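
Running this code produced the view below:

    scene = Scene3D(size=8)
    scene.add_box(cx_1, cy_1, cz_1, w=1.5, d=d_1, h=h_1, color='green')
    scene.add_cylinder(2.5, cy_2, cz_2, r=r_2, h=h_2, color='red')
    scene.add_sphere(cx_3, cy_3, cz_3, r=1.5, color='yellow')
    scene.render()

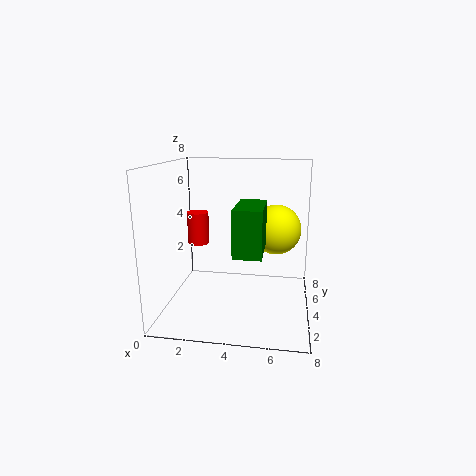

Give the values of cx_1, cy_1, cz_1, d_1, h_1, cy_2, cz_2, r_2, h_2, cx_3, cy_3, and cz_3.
cx_1 = 4, cy_1 = 2, cz_1 = 3.5, d_1 = 3, h_1 = 2.5, cy_2 = 1.5, cz_2 = 4.5, r_2 = 0.5, h_2 = 1.5, cx_3 = 6, cy_3 = 6, cz_3 = 4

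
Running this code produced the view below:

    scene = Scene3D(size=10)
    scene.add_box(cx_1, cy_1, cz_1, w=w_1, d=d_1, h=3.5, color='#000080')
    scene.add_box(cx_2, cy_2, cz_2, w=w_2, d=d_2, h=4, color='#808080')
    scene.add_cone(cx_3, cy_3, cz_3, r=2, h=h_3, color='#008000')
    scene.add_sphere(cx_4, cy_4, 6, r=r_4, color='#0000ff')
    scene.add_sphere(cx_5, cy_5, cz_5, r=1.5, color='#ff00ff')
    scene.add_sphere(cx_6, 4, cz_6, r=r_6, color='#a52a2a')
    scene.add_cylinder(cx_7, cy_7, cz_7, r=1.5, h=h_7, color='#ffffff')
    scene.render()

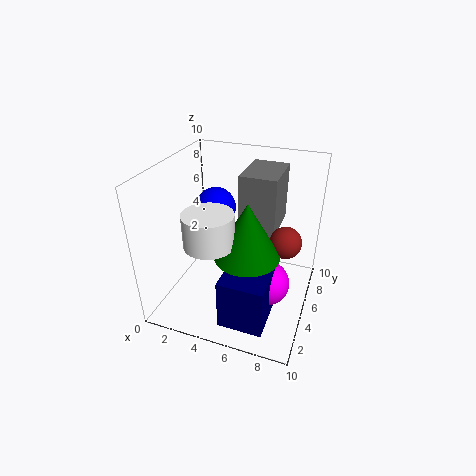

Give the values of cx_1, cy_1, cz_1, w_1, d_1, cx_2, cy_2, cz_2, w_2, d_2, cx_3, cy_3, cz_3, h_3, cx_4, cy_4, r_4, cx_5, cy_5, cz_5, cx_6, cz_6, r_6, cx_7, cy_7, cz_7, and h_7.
cx_1 = 5
cy_1 = 1
cz_1 = 0.5
w_1 = 3
d_1 = 3.5
cx_2 = 5
cy_2 = 5
cz_2 = 5.5
w_2 = 2.5
d_2 = 3.5
cx_3 = 6.5
cy_3 = 2.5
cz_3 = 5.5
h_3 = 3.5
cx_4 = 2.5
cy_4 = 7
r_4 = 1.5
cx_5 = 7.5
cy_5 = 4
cz_5 = 2.5
cx_6 = 8.5
cz_6 = 6
r_6 = 1
cx_7 = 4.5
cy_7 = 1.5
cz_7 = 6.5
h_7 = 2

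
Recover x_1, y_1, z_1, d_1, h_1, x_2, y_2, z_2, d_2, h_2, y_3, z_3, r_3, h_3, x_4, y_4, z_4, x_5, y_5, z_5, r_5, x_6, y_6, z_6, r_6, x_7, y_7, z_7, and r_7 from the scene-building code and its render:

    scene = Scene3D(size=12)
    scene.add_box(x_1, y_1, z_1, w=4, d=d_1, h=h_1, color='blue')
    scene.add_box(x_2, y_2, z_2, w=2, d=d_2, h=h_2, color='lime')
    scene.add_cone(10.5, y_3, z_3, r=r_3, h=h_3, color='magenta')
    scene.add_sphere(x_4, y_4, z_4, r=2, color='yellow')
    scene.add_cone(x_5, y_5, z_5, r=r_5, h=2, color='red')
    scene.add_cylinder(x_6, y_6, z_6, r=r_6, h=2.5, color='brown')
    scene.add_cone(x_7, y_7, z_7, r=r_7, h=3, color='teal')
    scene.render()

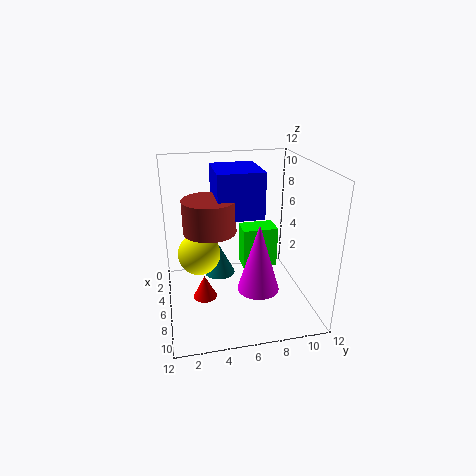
x_1 = 4.5
y_1 = 4
z_1 = 8.5
d_1 = 3.5
h_1 = 3.5
x_2 = 4
y_2 = 6.5
z_2 = 3
d_2 = 3
h_2 = 3.5
y_3 = 6.5
z_3 = 4
r_3 = 1.5
h_3 = 5
x_4 = 2.5
y_4 = 3
z_4 = 3
x_5 = 6.5
y_5 = 3
z_5 = 1
r_5 = 1
x_6 = 7.5
y_6 = 3.5
z_6 = 7.5
r_6 = 2
x_7 = 2
y_7 = 5
z_7 = 0.5
r_7 = 1.5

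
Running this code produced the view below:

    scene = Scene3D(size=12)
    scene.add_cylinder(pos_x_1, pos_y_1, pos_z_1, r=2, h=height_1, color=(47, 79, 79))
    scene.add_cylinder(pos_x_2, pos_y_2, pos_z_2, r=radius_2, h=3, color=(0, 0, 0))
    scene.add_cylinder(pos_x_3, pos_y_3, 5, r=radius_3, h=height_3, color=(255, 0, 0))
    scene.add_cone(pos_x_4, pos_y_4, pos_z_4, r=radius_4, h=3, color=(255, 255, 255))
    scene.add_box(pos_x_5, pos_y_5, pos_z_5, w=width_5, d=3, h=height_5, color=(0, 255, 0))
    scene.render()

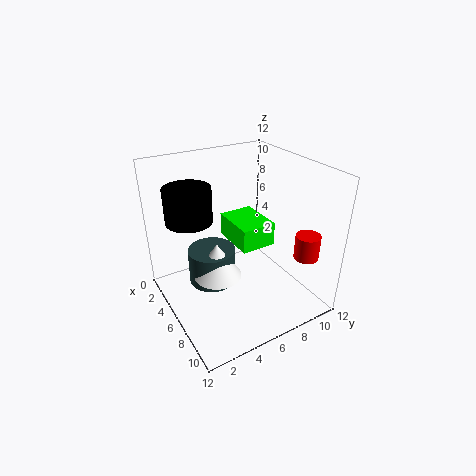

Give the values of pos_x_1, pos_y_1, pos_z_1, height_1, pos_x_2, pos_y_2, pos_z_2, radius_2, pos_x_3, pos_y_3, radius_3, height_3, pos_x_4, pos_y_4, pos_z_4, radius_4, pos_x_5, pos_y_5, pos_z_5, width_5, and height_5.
pos_x_1 = 5, pos_y_1 = 4, pos_z_1 = 2, height_1 = 3, pos_x_2 = 3, pos_y_2 = 3, pos_z_2 = 7, radius_2 = 2, pos_x_3 = 10, pos_y_3 = 10, radius_3 = 1, height_3 = 2, pos_x_4 = 6, pos_y_4 = 4, pos_z_4 = 3, radius_4 = 2, pos_x_5 = 3, pos_y_5 = 6, pos_z_5 = 5, width_5 = 4, height_5 = 2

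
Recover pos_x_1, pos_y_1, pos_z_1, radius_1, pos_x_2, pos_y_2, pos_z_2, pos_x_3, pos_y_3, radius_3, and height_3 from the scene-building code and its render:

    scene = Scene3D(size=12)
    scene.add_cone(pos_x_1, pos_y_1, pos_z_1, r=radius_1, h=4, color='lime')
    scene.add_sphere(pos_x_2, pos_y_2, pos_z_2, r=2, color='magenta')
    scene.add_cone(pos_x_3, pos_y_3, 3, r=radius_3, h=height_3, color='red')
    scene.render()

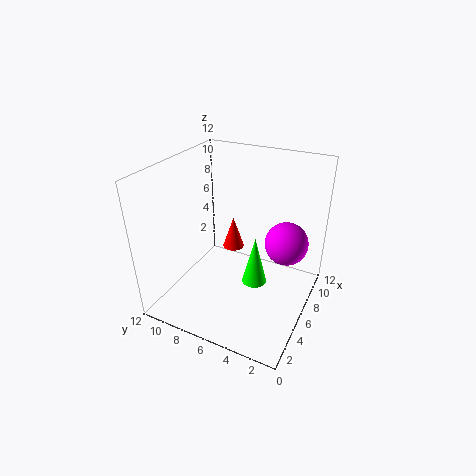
pos_x_1 = 5; pos_y_1 = 4; pos_z_1 = 3; radius_1 = 1; pos_x_2 = 10; pos_y_2 = 3; pos_z_2 = 4; pos_x_3 = 9; pos_y_3 = 8; radius_3 = 1; height_3 = 3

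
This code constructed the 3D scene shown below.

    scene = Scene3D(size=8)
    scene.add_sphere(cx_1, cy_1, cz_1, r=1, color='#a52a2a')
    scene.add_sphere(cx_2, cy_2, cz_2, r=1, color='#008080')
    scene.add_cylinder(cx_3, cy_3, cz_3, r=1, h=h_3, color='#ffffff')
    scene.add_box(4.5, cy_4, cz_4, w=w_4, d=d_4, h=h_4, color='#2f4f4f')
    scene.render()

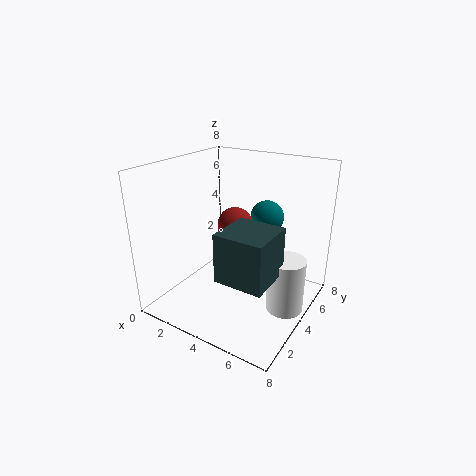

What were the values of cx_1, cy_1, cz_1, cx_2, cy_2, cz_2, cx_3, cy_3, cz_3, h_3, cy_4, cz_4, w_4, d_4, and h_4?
cx_1 = 3.5, cy_1 = 4.5, cz_1 = 4.5, cx_2 = 4.5, cy_2 = 6.5, cz_2 = 4.5, cx_3 = 7, cy_3 = 4, cz_3 = 0.5, h_3 = 3, cy_4 = 1, cz_4 = 3, w_4 = 2.5, d_4 = 2.5, h_4 = 2.5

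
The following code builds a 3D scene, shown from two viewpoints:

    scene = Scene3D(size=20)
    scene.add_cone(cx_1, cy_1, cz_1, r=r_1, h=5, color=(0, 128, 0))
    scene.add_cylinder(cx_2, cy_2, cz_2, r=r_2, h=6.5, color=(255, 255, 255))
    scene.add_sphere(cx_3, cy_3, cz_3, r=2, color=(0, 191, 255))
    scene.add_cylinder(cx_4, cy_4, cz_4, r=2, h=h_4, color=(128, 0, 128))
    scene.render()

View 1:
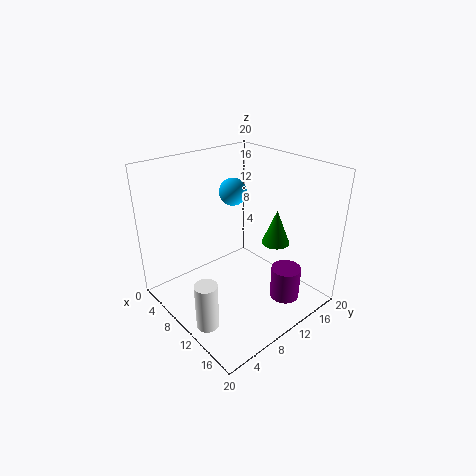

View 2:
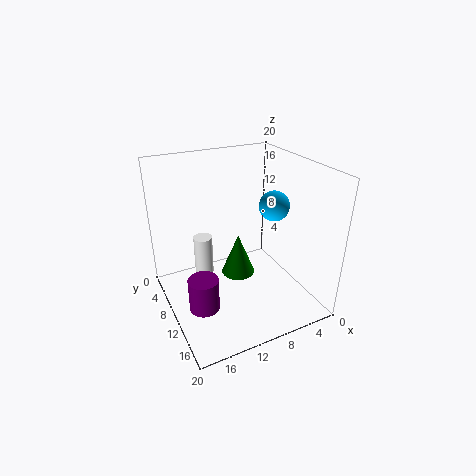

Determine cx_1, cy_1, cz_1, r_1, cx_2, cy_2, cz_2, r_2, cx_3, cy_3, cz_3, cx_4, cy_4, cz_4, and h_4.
cx_1 = 12.5
cy_1 = 15
cz_1 = 8.5
r_1 = 2
cx_2 = 12.5
cy_2 = 2.5
cz_2 = 0.5
r_2 = 1.5
cx_3 = 6
cy_3 = 12.5
cz_3 = 15
cx_4 = 16.5
cy_4 = 13
cz_4 = 2.5
h_4 = 4.5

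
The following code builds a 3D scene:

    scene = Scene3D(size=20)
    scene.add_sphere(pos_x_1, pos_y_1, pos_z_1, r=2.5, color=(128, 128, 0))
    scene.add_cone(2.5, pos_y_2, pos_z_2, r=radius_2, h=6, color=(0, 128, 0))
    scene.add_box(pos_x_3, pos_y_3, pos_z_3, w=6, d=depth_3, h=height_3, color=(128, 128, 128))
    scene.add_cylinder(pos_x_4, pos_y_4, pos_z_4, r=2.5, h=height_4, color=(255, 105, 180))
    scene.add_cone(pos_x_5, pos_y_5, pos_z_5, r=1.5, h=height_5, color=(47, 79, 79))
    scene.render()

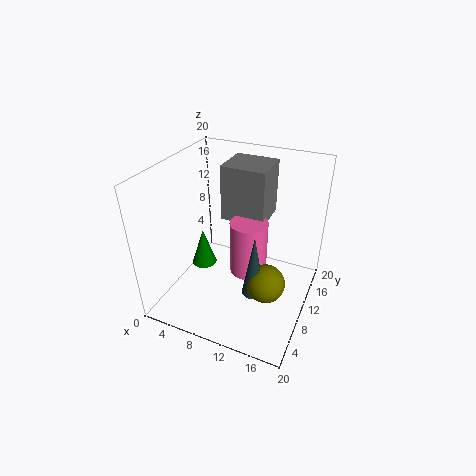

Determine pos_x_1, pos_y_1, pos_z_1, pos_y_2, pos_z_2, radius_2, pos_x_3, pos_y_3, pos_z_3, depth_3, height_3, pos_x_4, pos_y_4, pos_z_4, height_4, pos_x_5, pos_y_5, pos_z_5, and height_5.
pos_x_1 = 15.5; pos_y_1 = 6.5; pos_z_1 = 6.5; pos_y_2 = 13; pos_z_2 = 1.5; radius_2 = 2; pos_x_3 = 7.5; pos_y_3 = 10; pos_z_3 = 12.5; depth_3 = 5.5; height_3 = 7.5; pos_x_4 = 12; pos_y_4 = 9; pos_z_4 = 6; height_4 = 7.5; pos_x_5 = 14; pos_y_5 = 6; pos_z_5 = 5; height_5 = 8.5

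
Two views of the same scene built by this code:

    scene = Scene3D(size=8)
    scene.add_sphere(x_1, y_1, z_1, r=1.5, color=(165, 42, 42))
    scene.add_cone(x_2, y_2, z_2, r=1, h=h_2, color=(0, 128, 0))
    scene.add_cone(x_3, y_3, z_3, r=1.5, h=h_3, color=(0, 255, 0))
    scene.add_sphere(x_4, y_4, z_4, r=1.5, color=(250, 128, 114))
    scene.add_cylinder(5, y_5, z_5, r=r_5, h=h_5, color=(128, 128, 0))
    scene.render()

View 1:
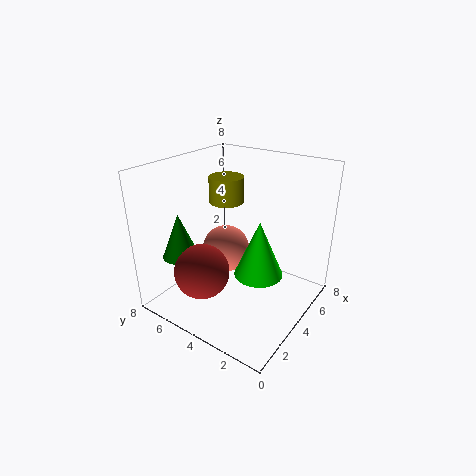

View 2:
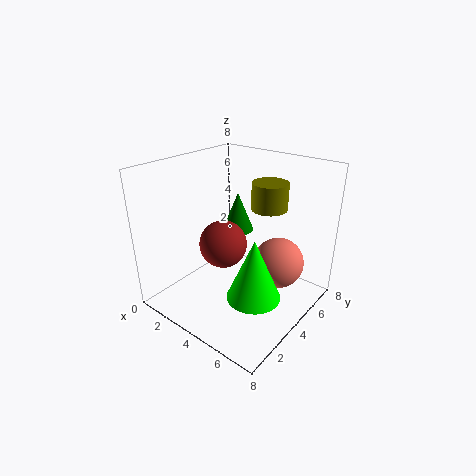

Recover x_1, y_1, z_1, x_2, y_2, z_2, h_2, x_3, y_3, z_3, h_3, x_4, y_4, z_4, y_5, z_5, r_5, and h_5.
x_1 = 2
y_1 = 5
z_1 = 2.5
x_2 = 2
y_2 = 6.5
z_2 = 3
h_2 = 2.5
x_3 = 5.5
y_3 = 3.5
z_3 = 1
h_3 = 3.5
x_4 = 5.5
y_4 = 6
z_4 = 2
y_5 = 5.5
z_5 = 5.5
r_5 = 1
h_5 = 1.5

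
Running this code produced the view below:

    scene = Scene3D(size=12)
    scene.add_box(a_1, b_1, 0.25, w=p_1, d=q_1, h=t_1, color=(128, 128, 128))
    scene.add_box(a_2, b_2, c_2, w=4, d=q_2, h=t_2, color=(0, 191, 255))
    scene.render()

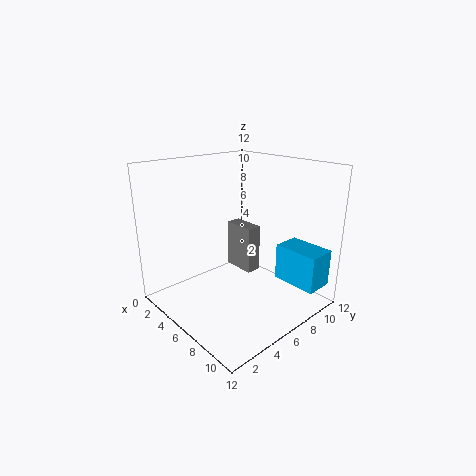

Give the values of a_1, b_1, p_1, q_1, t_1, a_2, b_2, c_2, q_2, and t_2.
a_1 = 0.25
b_1 = 9.75
p_1 = 3.25
q_1 = 1.5
t_1 = 4.75
a_2 = 7.25
b_2 = 9.5
c_2 = 1.5
q_2 = 2.5
t_2 = 3.25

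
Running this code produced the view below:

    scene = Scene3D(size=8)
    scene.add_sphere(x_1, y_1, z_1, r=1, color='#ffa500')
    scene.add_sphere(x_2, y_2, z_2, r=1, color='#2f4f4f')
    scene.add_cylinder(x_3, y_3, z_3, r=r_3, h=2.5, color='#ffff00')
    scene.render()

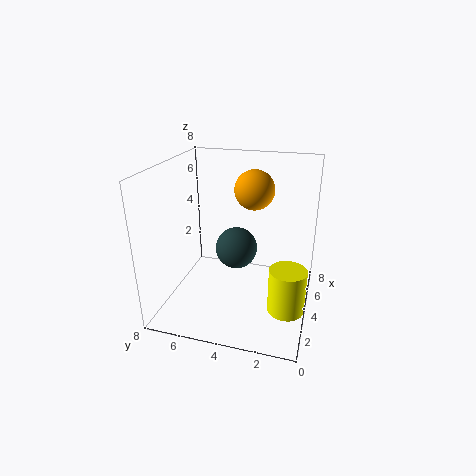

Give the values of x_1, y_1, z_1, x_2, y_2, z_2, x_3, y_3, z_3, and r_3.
x_1 = 3.5; y_1 = 3; z_1 = 7; x_2 = 2; y_2 = 3.5; z_2 = 4.5; x_3 = 3; y_3 = 1; z_3 = 0.5; r_3 = 1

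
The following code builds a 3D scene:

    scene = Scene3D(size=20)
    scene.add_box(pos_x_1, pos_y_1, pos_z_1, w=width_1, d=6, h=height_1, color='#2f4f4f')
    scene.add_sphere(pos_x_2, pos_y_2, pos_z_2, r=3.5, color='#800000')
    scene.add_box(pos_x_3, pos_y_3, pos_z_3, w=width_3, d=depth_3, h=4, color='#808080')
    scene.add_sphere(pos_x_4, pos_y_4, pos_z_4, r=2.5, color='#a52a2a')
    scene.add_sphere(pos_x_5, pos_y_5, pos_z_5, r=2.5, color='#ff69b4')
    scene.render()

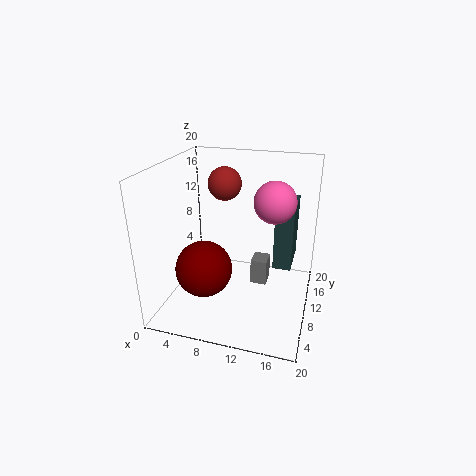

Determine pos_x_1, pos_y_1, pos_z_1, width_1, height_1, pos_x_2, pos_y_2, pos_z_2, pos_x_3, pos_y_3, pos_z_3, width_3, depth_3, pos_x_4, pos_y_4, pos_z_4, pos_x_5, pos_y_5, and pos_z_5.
pos_x_1 = 15, pos_y_1 = 10, pos_z_1 = 6, width_1 = 2.5, height_1 = 9, pos_x_2 = 7.5, pos_y_2 = 3.5, pos_z_2 = 8.5, pos_x_3 = 11, pos_y_3 = 13.5, pos_z_3 = 0.5, width_3 = 2.5, depth_3 = 3, pos_x_4 = 6.5, pos_y_4 = 15, pos_z_4 = 16, pos_x_5 = 15.5, pos_y_5 = 6.5, pos_z_5 = 17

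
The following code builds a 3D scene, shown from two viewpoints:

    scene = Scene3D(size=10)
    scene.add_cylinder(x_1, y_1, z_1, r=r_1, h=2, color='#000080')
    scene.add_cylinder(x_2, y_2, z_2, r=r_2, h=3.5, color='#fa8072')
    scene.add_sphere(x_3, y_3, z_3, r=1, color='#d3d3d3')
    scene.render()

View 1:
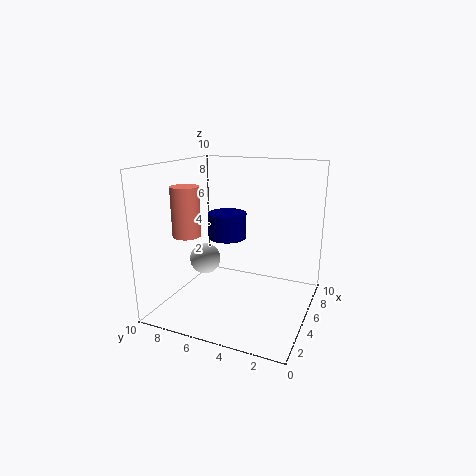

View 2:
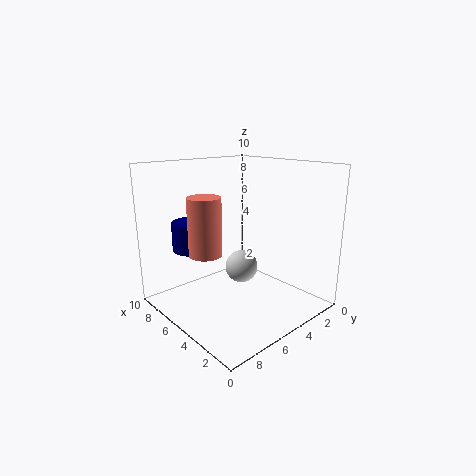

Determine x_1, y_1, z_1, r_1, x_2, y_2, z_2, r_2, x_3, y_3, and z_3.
x_1 = 7.5
y_1 = 7
z_1 = 4
r_1 = 1.5
x_2 = 4
y_2 = 8.5
z_2 = 5
r_2 = 1
x_3 = 3
y_3 = 6.5
z_3 = 4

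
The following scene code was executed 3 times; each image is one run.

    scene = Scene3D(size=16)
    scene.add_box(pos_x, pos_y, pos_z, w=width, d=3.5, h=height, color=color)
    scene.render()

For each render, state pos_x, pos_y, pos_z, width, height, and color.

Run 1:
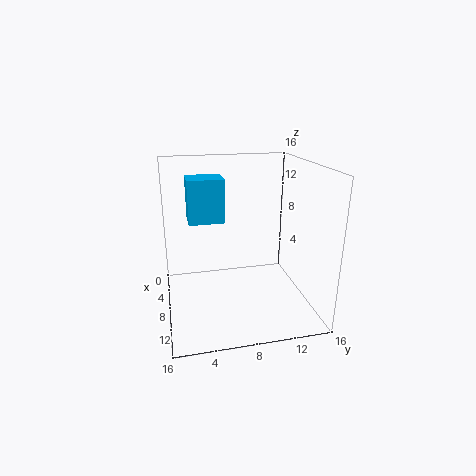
pos_x = 8.25; pos_y = 2.5; pos_z = 11; width = 3; height = 4.25; color = 'deepskyblue'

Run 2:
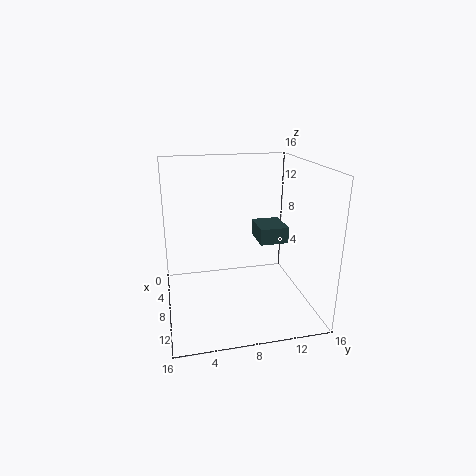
pos_x = 2; pos_y = 11.25; pos_z = 6; width = 4.25; height = 2; color = 'darkslategray'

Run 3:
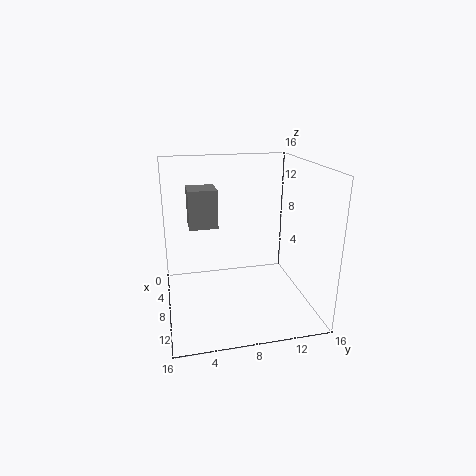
pos_x = 0.5; pos_y = 3; pos_z = 7.75; width = 3.5; height = 4.75; color = 'gray'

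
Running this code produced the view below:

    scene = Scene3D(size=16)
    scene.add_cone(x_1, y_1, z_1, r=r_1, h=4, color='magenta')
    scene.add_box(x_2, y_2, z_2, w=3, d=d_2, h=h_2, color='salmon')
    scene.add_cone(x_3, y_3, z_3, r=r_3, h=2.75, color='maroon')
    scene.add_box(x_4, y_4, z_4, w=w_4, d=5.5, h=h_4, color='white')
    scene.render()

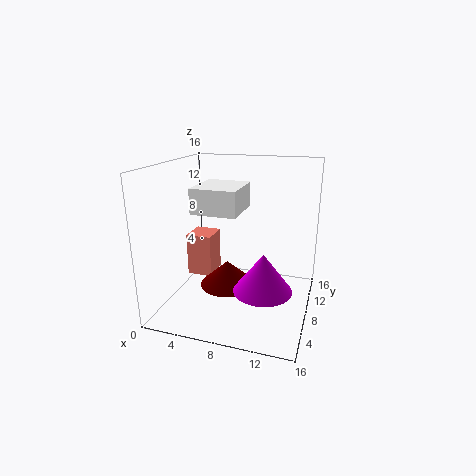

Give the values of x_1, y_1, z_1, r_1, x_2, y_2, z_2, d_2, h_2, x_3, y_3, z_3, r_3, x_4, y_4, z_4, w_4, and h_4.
x_1 = 11.75; y_1 = 4.5; z_1 = 4; r_1 = 3; x_2 = 1.5; y_2 = 8.25; z_2 = 2.5; d_2 = 3.25; h_2 = 5; x_3 = 7.25; y_3 = 6.5; z_3 = 3; r_3 = 3; x_4 = 3.5; y_4 = 5.5; z_4 = 11; w_4 = 5; h_4 = 2.75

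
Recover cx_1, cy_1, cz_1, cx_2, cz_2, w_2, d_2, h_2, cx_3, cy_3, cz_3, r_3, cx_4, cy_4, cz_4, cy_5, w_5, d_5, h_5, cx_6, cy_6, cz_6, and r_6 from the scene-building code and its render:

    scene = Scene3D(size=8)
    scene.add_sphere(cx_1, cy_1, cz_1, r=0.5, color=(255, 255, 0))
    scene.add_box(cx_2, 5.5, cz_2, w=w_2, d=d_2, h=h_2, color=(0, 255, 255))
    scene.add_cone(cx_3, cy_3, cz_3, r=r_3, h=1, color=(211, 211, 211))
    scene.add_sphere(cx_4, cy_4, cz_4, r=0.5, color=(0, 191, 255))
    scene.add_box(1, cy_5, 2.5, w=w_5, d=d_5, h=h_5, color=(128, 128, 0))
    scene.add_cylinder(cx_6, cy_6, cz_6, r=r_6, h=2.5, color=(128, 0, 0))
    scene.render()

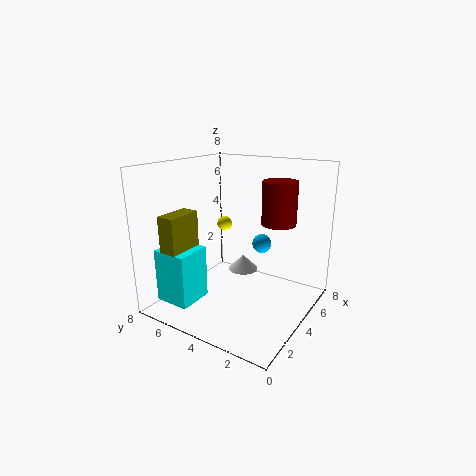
cx_1 = 7, cy_1 = 7, cz_1 = 3.5, cx_2 = 1, cz_2 = 0.5, w_2 = 2, d_2 = 2, h_2 = 3, cx_3 = 7, cy_3 = 5.5, cz_3 = 0.5, r_3 = 1, cx_4 = 4, cy_4 = 2.5, cz_4 = 4, cy_5 = 6, w_5 = 2, d_5 = 1, h_5 = 3, cx_6 = 6, cy_6 = 2.5, cz_6 = 4.5, r_6 = 1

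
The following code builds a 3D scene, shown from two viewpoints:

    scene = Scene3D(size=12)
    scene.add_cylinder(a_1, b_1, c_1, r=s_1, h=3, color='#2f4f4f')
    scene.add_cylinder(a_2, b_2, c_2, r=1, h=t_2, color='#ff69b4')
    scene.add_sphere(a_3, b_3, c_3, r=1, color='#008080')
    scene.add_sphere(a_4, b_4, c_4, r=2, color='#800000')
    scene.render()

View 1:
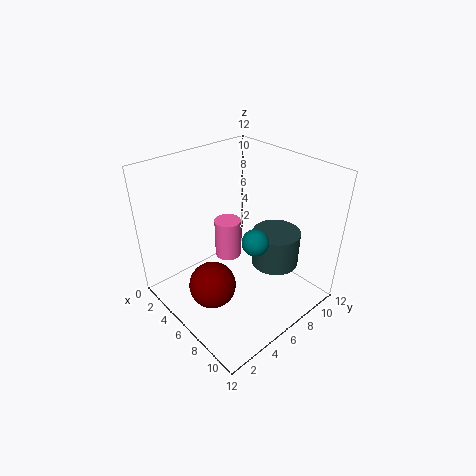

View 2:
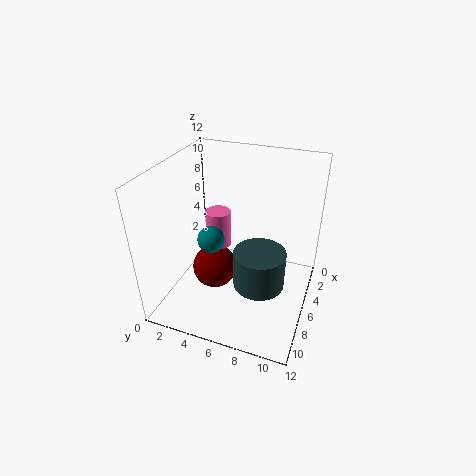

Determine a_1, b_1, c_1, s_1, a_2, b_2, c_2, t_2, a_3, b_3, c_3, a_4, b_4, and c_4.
a_1 = 8; b_1 = 8.5; c_1 = 3.5; s_1 = 2; a_2 = 6.5; b_2 = 4.5; c_2 = 5.5; t_2 = 3; a_3 = 9; b_3 = 5; c_3 = 7.5; a_4 = 5.5; b_4 = 3.5; c_4 = 2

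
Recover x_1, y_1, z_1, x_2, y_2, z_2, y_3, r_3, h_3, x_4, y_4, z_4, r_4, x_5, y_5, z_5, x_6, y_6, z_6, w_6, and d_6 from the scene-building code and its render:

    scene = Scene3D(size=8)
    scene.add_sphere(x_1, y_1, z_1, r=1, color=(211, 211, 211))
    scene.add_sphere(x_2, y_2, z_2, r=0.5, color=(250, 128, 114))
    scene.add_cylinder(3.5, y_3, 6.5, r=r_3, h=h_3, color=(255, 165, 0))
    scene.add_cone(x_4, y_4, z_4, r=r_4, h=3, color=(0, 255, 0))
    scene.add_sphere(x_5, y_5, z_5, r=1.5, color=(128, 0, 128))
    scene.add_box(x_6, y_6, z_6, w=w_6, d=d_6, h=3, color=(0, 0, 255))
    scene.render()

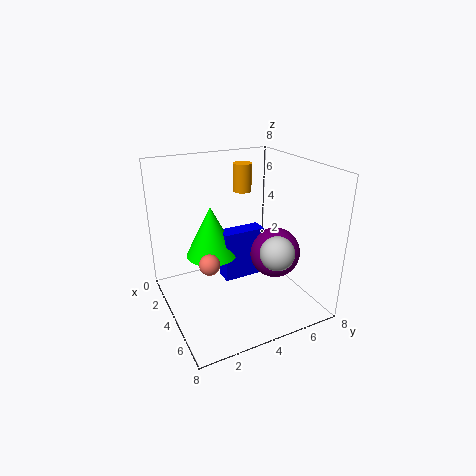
x_1 = 5, y_1 = 6, z_1 = 3, x_2 = 6, y_2 = 1.5, z_2 = 4, y_3 = 4.5, r_3 = 0.5, h_3 = 1.5, x_4 = 2.5, y_4 = 3, z_4 = 2.5, r_4 = 1.5, x_5 = 4, y_5 = 6.5, z_5 = 2.5, x_6 = 2.5, y_6 = 3.5, z_6 = 1, w_6 = 1, d_6 = 2.5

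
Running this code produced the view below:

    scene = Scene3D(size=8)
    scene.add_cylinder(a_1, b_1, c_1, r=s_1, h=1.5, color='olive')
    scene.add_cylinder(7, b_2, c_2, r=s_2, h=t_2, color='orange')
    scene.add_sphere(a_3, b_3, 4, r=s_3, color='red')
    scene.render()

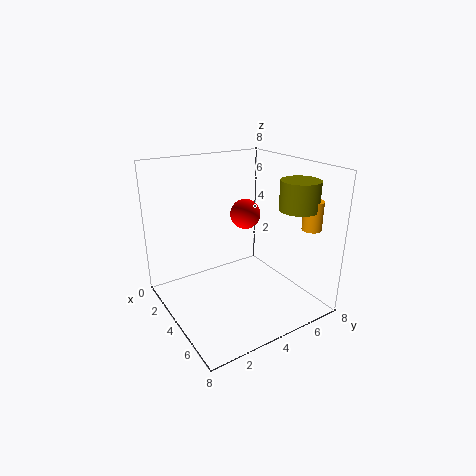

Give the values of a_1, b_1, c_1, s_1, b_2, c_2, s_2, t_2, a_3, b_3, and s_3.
a_1 = 6.5; b_1 = 6; c_1 = 6; s_1 = 1; b_2 = 6.5; c_2 = 5; s_2 = 0.5; t_2 = 1.5; a_3 = 1; b_3 = 6.5; s_3 = 1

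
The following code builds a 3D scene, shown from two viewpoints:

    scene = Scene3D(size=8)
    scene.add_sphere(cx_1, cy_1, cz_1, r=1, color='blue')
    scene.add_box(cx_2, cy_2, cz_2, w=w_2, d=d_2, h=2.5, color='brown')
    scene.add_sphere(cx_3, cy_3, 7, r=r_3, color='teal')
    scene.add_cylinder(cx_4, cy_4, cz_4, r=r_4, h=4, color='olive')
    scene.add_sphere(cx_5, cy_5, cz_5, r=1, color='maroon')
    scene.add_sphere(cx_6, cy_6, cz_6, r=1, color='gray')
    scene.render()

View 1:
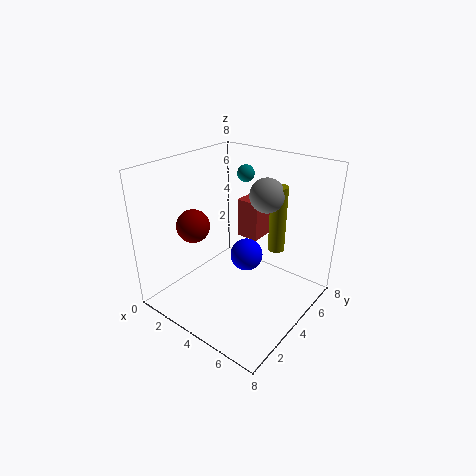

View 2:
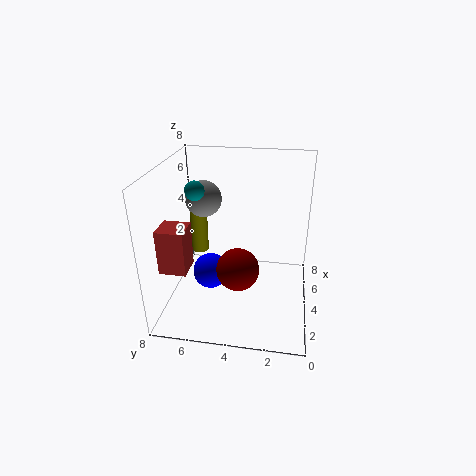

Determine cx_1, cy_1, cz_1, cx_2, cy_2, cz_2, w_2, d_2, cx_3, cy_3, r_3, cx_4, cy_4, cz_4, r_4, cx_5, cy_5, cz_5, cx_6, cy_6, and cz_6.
cx_1 = 3.5
cy_1 = 5.5
cz_1 = 2
cx_2 = 2
cy_2 = 6.5
cz_2 = 2.5
w_2 = 1.5
d_2 = 1.5
cx_3 = 3
cy_3 = 6
r_3 = 0.5
cx_4 = 5
cy_4 = 6.5
cz_4 = 2.5
r_4 = 0.5
cx_5 = 1
cy_5 = 3.5
cz_5 = 4
cx_6 = 4.5
cy_6 = 6
cz_6 = 6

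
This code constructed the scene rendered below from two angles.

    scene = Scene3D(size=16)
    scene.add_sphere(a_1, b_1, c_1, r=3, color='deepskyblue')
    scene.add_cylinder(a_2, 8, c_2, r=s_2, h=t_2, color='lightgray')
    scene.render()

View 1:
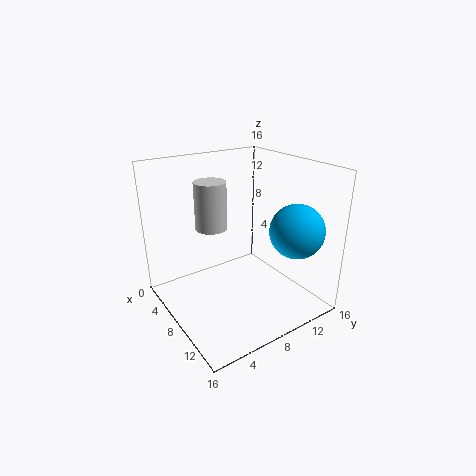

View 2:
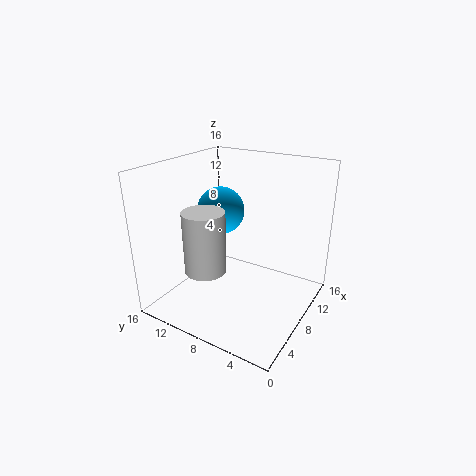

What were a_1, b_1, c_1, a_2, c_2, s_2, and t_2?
a_1 = 12
b_1 = 13
c_1 = 9
a_2 = 2
c_2 = 7
s_2 = 2
t_2 = 6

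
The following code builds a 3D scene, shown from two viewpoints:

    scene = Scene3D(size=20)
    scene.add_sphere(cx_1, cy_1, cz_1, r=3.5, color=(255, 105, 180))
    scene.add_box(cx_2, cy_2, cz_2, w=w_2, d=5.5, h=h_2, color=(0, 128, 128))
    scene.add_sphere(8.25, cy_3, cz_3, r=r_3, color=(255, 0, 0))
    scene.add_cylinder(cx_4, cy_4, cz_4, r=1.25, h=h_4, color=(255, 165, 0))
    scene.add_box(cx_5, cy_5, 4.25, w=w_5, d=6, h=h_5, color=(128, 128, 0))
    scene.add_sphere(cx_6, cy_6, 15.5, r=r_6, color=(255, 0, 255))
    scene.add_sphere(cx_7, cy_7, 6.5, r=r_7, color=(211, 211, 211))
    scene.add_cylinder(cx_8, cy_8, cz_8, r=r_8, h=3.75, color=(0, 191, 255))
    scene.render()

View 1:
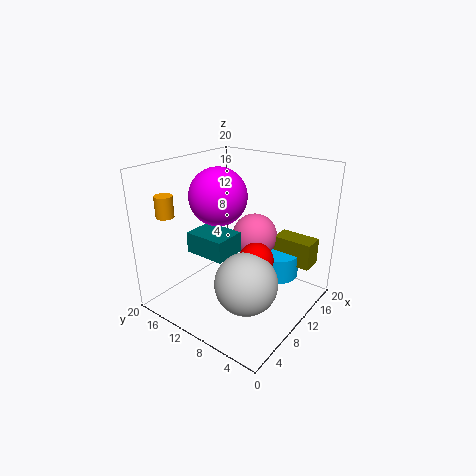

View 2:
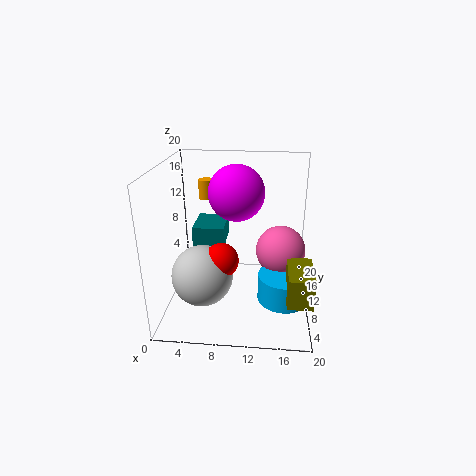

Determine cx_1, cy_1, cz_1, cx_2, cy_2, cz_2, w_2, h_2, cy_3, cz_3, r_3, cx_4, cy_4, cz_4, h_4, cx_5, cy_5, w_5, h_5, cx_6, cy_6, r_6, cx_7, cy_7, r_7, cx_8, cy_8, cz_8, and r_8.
cx_1 = 16
cy_1 = 11.25
cz_1 = 7.75
cx_2 = 4
cy_2 = 8.25
cz_2 = 9.25
w_2 = 4.25
h_2 = 2.75
cy_3 = 5.75
cz_3 = 8.75
r_3 = 2.25
cx_4 = 4.25
cy_4 = 18
cz_4 = 13
h_4 = 3
cx_5 = 16.75
cy_5 = 2.25
w_5 = 3.25
h_5 = 4
cx_6 = 9.5
cy_6 = 13
r_6 = 4
cx_7 = 5.75
cy_7 = 5.5
r_7 = 4
cx_8 = 16.5
cy_8 = 7.5
cz_8 = 2.25
r_8 = 3.5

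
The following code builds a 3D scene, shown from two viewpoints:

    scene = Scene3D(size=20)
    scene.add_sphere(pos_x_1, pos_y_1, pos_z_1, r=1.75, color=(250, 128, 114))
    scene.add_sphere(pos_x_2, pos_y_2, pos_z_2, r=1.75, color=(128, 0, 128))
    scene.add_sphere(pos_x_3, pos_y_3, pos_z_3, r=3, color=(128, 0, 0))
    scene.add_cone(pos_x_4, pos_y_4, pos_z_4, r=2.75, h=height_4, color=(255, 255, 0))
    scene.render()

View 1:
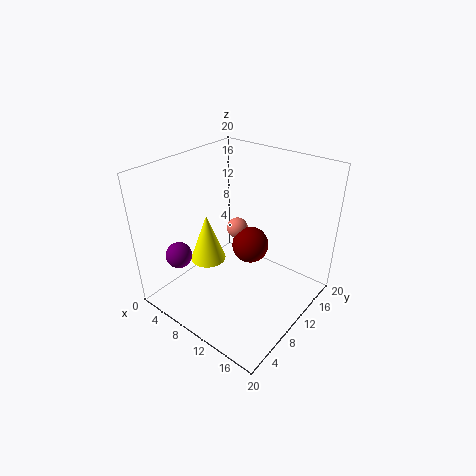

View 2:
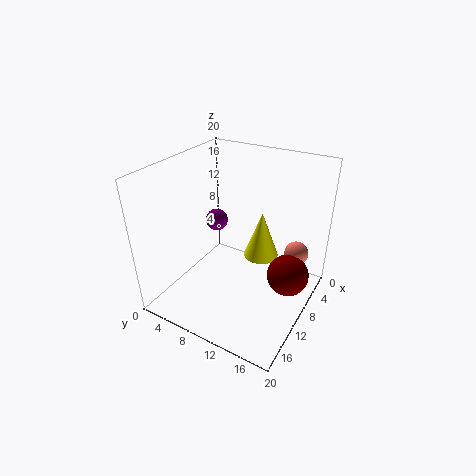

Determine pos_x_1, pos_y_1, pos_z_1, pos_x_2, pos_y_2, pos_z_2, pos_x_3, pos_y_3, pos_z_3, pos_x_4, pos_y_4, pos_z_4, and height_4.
pos_x_1 = 4.5, pos_y_1 = 16.75, pos_z_1 = 6.5, pos_x_2 = 5.25, pos_y_2 = 3.25, pos_z_2 = 8.75, pos_x_3 = 7.25, pos_y_3 = 16.75, pos_z_3 = 4.25, pos_x_4 = 3.5, pos_y_4 = 10.5, pos_z_4 = 3.5, height_4 = 7.5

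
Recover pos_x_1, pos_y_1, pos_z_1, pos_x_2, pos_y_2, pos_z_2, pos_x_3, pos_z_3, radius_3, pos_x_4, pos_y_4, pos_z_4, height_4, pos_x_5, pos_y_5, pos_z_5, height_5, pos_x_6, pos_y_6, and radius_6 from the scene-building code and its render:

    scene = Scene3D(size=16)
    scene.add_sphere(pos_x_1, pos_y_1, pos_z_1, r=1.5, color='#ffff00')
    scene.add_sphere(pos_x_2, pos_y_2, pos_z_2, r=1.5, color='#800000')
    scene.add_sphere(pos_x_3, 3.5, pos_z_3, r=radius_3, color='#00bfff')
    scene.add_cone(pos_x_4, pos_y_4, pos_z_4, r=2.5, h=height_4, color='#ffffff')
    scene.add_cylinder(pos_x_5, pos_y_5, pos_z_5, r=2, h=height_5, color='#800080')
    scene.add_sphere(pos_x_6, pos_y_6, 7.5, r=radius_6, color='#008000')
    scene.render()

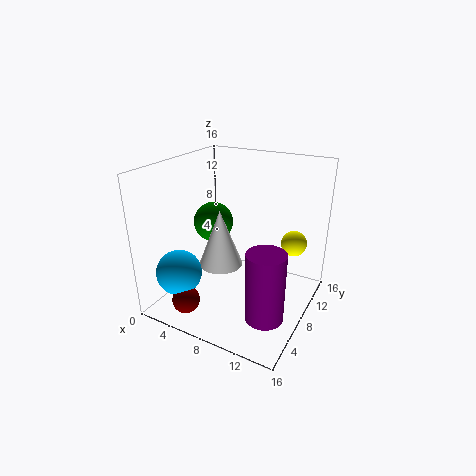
pos_x_1 = 13, pos_y_1 = 12.5, pos_z_1 = 6.5, pos_x_2 = 4.5, pos_y_2 = 2.5, pos_z_2 = 2, pos_x_3 = 3, pos_z_3 = 4.5, radius_3 = 2.5, pos_x_4 = 6, pos_y_4 = 7.5, pos_z_4 = 4.5, height_4 = 6.5, pos_x_5 = 13, pos_y_5 = 4.5, pos_z_5 = 1.5, height_5 = 7.5, pos_x_6 = 2.5, pos_y_6 = 11.5, radius_6 = 2.5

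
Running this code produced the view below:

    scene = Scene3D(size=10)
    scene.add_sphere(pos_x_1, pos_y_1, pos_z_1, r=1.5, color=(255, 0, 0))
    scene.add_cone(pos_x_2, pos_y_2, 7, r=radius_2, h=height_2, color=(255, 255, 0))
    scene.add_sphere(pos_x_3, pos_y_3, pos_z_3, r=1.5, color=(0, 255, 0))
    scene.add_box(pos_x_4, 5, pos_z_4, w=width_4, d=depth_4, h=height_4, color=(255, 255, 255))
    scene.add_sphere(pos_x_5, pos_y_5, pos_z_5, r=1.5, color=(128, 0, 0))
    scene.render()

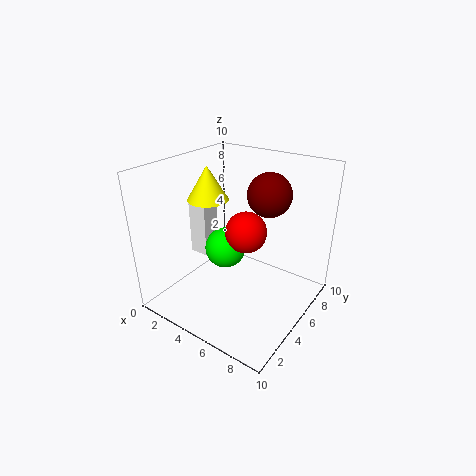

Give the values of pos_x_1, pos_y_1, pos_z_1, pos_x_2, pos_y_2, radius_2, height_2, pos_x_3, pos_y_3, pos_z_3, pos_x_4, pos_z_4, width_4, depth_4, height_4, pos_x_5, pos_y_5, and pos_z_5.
pos_x_1 = 5
pos_y_1 = 6
pos_z_1 = 5
pos_x_2 = 2
pos_y_2 = 5.5
radius_2 = 1.5
height_2 = 2.5
pos_x_3 = 3.5
pos_y_3 = 5.5
pos_z_3 = 3.5
pos_x_4 = 0.5
pos_z_4 = 2.5
width_4 = 1.5
depth_4 = 1.5
height_4 = 4
pos_x_5 = 6.5
pos_y_5 = 6.5
pos_z_5 = 8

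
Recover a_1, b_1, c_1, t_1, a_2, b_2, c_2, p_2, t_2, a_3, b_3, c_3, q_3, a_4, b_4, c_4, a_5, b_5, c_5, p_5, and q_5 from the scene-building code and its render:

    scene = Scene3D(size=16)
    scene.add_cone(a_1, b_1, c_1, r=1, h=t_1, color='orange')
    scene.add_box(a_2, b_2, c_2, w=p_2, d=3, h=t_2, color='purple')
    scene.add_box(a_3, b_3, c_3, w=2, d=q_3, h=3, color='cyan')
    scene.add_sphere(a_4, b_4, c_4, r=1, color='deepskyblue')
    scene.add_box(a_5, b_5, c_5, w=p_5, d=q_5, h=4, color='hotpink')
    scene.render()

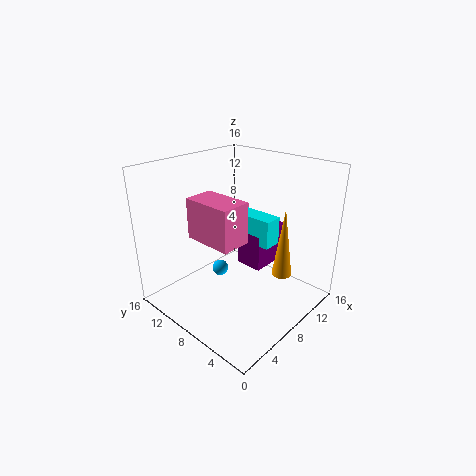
a_1 = 8, b_1 = 2, c_1 = 6, t_1 = 7, a_2 = 8, b_2 = 5, c_2 = 5, p_2 = 5, t_2 = 4, a_3 = 8, b_3 = 4, c_3 = 8, q_3 = 5, a_4 = 9, b_4 = 12, c_4 = 2, a_5 = 2, b_5 = 4, c_5 = 10, p_5 = 3, q_5 = 5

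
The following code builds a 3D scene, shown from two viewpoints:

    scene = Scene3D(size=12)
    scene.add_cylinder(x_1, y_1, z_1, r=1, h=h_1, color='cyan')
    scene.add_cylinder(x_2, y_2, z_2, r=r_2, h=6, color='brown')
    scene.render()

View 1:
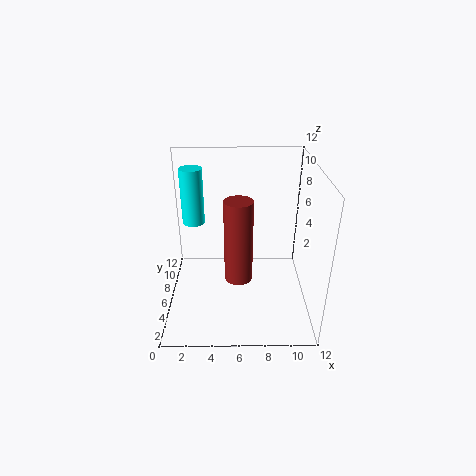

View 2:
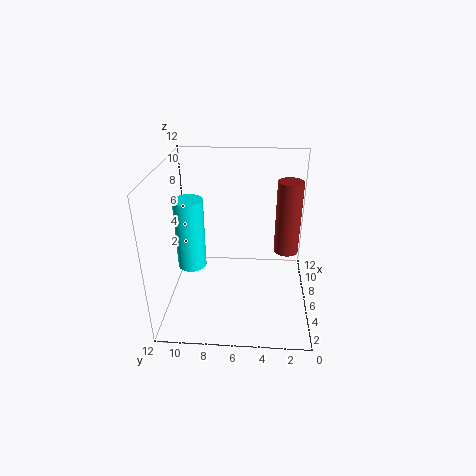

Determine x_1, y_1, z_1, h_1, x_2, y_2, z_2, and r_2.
x_1 = 2
y_1 = 9
z_1 = 6
h_1 = 5
x_2 = 6
y_2 = 2
z_2 = 5
r_2 = 1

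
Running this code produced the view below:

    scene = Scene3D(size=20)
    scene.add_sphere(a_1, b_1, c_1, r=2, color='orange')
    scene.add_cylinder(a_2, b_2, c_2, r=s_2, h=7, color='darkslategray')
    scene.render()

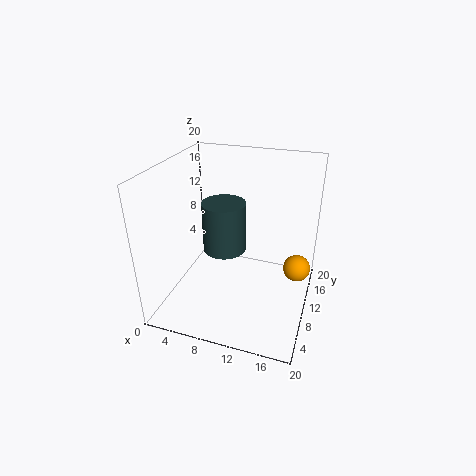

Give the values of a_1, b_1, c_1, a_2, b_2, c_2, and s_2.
a_1 = 18
b_1 = 14
c_1 = 4
a_2 = 8
b_2 = 10
c_2 = 8
s_2 = 3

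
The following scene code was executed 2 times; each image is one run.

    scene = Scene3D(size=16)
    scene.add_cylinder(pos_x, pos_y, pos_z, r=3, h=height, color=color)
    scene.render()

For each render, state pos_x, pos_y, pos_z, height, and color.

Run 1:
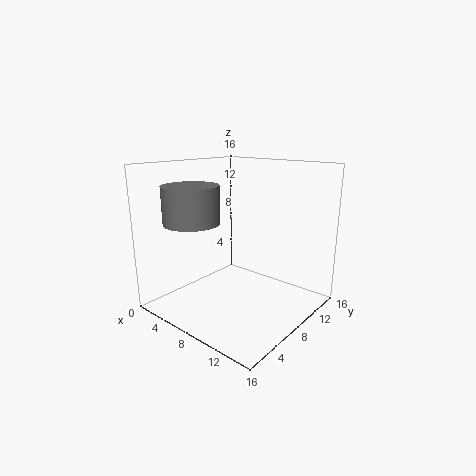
pos_x = 5
pos_y = 4
pos_z = 10
height = 4
color = 'gray'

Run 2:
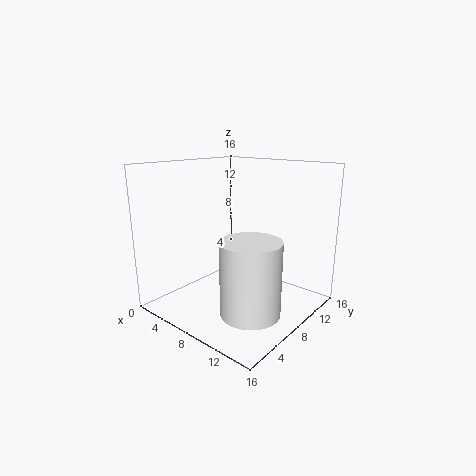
pos_x = 12.5
pos_y = 4.5
pos_z = 2
height = 7.5
color = 'white'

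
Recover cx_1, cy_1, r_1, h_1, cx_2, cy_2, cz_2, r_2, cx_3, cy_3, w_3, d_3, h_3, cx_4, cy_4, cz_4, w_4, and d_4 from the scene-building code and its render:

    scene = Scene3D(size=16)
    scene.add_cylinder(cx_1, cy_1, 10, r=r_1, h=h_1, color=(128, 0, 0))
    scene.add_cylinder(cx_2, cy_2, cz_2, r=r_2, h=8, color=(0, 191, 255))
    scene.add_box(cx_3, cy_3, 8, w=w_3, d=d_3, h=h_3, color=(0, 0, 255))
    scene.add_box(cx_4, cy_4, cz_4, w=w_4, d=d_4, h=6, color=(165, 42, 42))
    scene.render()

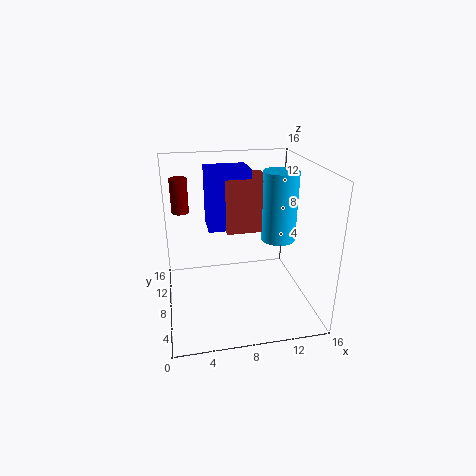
cx_1 = 2
cy_1 = 12
r_1 = 1
h_1 = 4
cx_2 = 13
cy_2 = 9
cz_2 = 7
r_2 = 2
cx_3 = 5
cy_3 = 10
w_3 = 5
d_3 = 4
h_3 = 7
cx_4 = 7
cy_4 = 9
cz_4 = 8
w_4 = 5
d_4 = 5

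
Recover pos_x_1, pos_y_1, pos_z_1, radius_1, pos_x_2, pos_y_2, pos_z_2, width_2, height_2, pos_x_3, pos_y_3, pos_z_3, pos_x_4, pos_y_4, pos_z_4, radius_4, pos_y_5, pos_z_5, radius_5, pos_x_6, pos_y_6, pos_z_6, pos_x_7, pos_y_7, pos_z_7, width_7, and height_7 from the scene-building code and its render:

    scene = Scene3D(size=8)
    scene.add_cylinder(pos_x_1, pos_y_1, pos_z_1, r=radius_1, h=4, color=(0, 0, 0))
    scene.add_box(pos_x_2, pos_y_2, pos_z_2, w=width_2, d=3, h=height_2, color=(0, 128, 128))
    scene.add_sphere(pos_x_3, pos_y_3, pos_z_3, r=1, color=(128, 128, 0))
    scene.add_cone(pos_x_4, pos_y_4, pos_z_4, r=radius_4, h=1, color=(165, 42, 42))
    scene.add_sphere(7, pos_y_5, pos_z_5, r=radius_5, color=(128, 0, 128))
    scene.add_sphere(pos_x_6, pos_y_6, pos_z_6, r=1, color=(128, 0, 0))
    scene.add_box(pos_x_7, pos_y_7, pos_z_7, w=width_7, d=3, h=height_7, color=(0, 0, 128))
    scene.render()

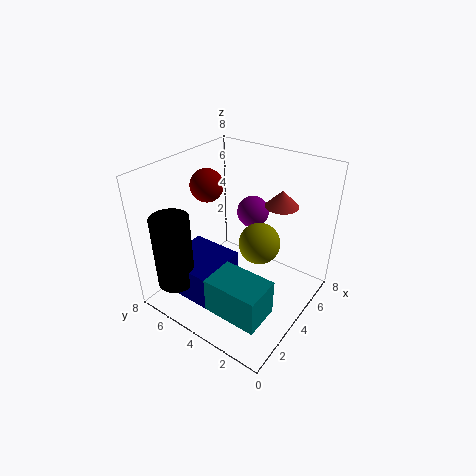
pos_x_1 = 1, pos_y_1 = 6, pos_z_1 = 2, radius_1 = 1, pos_x_2 = 1, pos_y_2 = 1, pos_z_2 = 1, width_2 = 2, height_2 = 2, pos_x_3 = 3, pos_y_3 = 2, pos_z_3 = 5, pos_x_4 = 7, pos_y_4 = 3, pos_z_4 = 5, radius_4 = 1, pos_y_5 = 5, pos_z_5 = 4, radius_5 = 1, pos_x_6 = 5, pos_y_6 = 7, pos_z_6 = 6, pos_x_7 = 1, pos_y_7 = 4, pos_z_7 = 1, width_7 = 3, height_7 = 2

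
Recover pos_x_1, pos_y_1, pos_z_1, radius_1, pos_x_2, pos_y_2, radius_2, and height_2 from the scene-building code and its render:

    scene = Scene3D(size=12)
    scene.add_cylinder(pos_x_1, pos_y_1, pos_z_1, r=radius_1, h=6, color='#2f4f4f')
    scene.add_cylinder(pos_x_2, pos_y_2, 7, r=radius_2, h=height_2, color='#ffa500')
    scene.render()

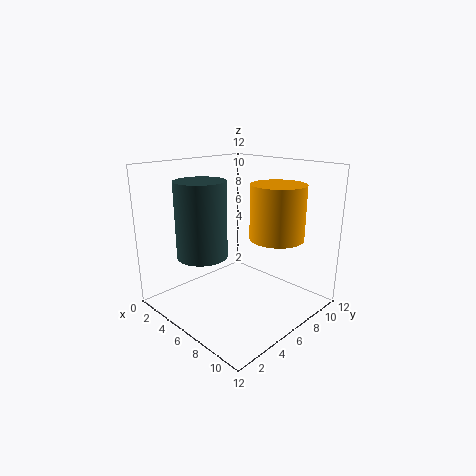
pos_x_1 = 5; pos_y_1 = 3; pos_z_1 = 5; radius_1 = 2; pos_x_2 = 10; pos_y_2 = 6; radius_2 = 2; height_2 = 4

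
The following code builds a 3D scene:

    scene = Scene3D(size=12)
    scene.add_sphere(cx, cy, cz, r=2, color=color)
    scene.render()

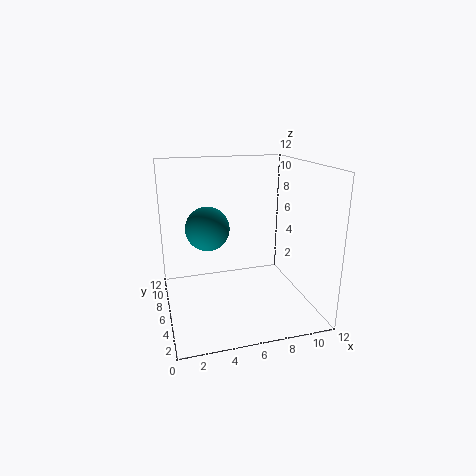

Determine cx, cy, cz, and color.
cx = 4; cy = 9; cz = 6; color = 'teal'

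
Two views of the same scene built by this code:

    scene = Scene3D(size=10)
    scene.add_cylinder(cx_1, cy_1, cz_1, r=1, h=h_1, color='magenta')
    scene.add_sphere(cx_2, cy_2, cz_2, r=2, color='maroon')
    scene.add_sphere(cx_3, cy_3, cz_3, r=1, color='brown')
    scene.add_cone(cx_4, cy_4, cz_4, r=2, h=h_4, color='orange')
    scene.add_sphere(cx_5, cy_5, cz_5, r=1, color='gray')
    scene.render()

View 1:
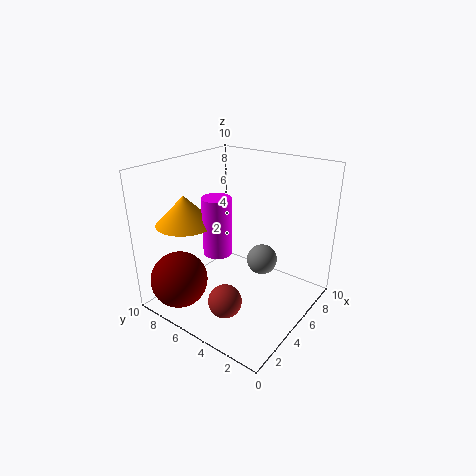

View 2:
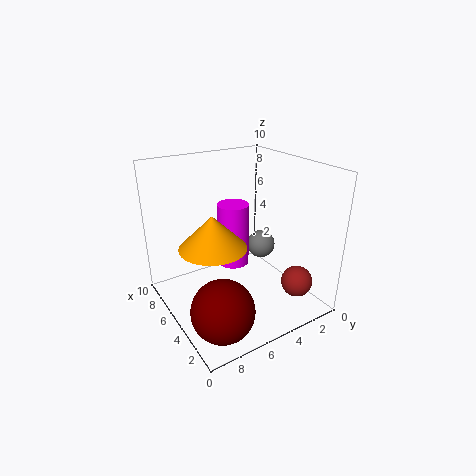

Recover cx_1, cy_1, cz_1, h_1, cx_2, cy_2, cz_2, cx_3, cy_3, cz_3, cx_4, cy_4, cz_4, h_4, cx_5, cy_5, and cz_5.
cx_1 = 4, cy_1 = 6, cz_1 = 4, h_1 = 4, cx_2 = 2, cy_2 = 8, cz_2 = 2, cx_3 = 1, cy_3 = 3, cz_3 = 3, cx_4 = 3, cy_4 = 8, cz_4 = 6, h_4 = 2, cx_5 = 5, cy_5 = 3, cz_5 = 4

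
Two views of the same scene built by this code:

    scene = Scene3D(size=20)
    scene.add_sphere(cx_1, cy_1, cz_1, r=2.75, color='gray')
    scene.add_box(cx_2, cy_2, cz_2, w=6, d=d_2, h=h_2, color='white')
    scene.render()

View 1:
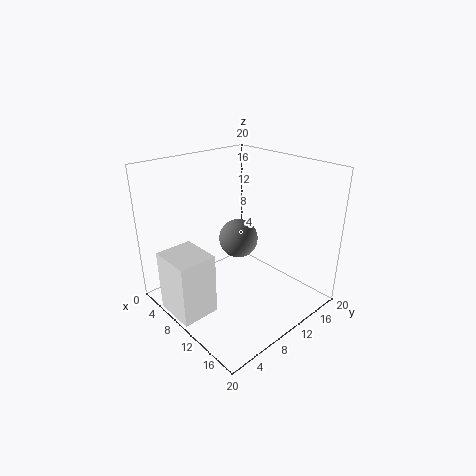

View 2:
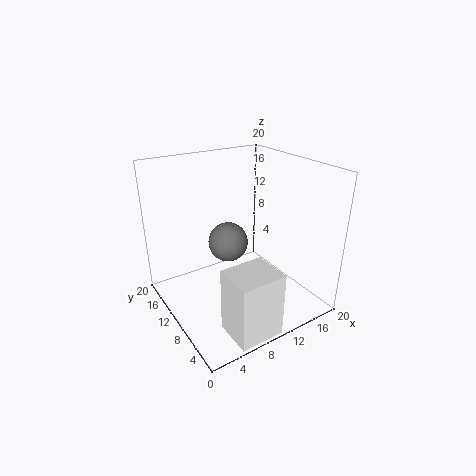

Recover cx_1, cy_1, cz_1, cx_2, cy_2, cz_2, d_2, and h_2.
cx_1 = 9; cy_1 = 11; cz_1 = 9.25; cx_2 = 4.5; cy_2 = 0.25; cz_2 = 0.25; d_2 = 5.25; h_2 = 8.75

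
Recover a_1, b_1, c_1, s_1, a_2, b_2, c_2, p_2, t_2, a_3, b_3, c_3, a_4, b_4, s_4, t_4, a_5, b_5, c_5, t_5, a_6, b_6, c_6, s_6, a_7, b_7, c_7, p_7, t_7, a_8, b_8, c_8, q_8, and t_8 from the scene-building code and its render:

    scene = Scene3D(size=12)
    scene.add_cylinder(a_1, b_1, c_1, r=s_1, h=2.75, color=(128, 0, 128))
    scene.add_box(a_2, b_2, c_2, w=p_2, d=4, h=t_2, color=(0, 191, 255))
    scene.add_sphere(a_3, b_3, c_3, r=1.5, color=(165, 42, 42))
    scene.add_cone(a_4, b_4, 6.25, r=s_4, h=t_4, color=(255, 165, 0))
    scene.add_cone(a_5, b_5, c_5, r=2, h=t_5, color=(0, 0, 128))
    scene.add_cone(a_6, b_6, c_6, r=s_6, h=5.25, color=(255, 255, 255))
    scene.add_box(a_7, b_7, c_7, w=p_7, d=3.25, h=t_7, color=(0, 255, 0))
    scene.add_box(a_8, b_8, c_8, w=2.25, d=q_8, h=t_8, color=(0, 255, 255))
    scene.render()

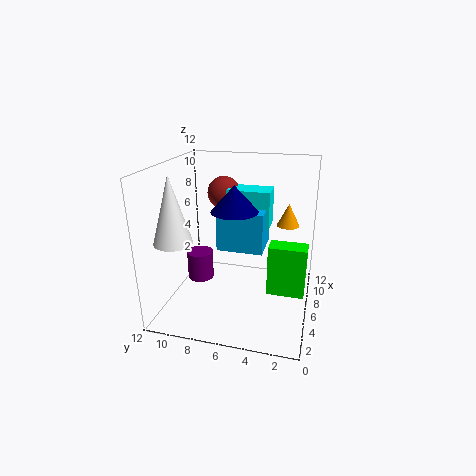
a_1 = 8.5
b_1 = 10.5
c_1 = 0.25
s_1 = 1.25
a_2 = 6.25
b_2 = 4
c_2 = 4.5
p_2 = 3.5
t_2 = 3.5
a_3 = 9.5
b_3 = 8.25
c_3 = 8.75
a_4 = 9.25
b_4 = 2.25
s_4 = 1
t_4 = 2
a_5 = 6.75
b_5 = 6.5
c_5 = 8
t_5 = 2.25
a_6 = 2.75
b_6 = 10.25
c_6 = 6.5
s_6 = 1.5
a_7 = 6.25
b_7 = 0.25
c_7 = 0.75
p_7 = 1.75
t_7 = 4.5
a_8 = 7.75
b_8 = 3.75
c_8 = 6.25
q_8 = 3.75
t_8 = 3.25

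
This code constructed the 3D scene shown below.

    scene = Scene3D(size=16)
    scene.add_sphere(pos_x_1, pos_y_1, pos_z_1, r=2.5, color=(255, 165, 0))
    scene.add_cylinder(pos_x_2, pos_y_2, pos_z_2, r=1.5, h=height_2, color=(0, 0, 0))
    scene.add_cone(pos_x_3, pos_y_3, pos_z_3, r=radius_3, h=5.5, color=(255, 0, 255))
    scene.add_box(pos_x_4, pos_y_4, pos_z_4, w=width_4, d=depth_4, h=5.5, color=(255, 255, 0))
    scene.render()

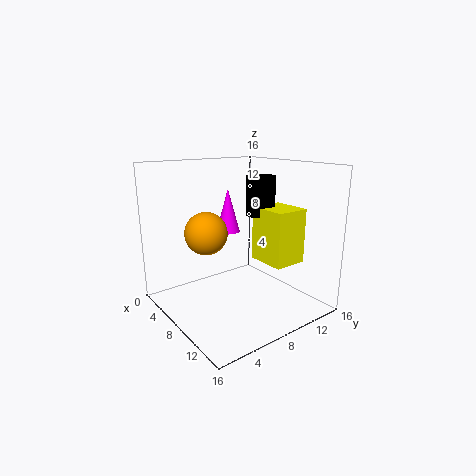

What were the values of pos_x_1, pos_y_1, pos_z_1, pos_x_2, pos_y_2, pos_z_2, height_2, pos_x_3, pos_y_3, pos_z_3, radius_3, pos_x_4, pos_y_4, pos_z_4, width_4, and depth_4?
pos_x_1 = 4.5
pos_y_1 = 6
pos_z_1 = 8
pos_x_2 = 10.5
pos_y_2 = 9
pos_z_2 = 11
height_2 = 4
pos_x_3 = 2.5
pos_y_3 = 10.5
pos_z_3 = 7
radius_3 = 1.5
pos_x_4 = 10.5
pos_y_4 = 8
pos_z_4 = 6.5
width_4 = 4
depth_4 = 3.5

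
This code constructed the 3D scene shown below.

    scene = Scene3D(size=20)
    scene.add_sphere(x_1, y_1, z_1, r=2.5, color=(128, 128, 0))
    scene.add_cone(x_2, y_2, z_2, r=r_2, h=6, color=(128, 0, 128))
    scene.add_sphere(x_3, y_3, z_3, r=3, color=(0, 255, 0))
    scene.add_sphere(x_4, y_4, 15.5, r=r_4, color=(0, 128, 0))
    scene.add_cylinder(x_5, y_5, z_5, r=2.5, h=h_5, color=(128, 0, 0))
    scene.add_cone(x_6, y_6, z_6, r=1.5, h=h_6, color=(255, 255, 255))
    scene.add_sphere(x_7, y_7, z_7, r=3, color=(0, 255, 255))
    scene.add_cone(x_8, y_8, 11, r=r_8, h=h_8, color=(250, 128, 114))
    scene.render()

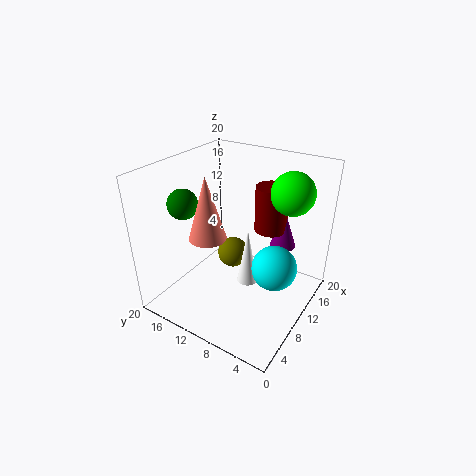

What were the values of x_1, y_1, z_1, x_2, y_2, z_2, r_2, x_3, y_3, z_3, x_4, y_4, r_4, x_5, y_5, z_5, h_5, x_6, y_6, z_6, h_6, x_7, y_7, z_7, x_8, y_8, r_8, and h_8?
x_1 = 15.5, y_1 = 14.5, z_1 = 3, x_2 = 17.5, y_2 = 6.5, z_2 = 6, r_2 = 2, x_3 = 15, y_3 = 4.5, z_3 = 16, x_4 = 5.5, y_4 = 15.5, r_4 = 2, x_5 = 17, y_5 = 8.5, z_5 = 8.5, h_5 = 7, x_6 = 11, y_6 = 9, z_6 = 2.5, h_6 = 8.5, x_7 = 9.5, y_7 = 4, z_7 = 7.5, x_8 = 6.5, y_8 = 12.5, r_8 = 2.5, h_8 = 8.5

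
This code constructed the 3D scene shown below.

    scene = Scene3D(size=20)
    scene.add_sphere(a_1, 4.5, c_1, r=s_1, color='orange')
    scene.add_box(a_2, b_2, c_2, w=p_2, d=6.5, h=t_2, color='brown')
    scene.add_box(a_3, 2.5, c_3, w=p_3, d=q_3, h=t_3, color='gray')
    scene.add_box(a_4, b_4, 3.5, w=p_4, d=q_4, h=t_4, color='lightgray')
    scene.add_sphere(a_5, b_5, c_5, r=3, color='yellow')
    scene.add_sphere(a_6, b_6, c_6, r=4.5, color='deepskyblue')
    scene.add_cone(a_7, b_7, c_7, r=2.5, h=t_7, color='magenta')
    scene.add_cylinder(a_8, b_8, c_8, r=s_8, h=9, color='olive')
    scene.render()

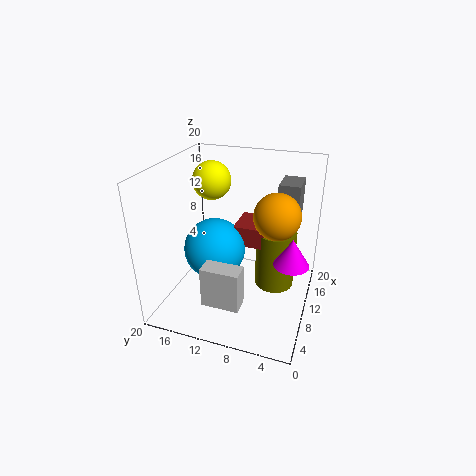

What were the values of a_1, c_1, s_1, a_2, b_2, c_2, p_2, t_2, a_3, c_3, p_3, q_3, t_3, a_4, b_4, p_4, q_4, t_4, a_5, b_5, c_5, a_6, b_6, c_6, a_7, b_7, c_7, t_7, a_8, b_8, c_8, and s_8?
a_1 = 9, c_1 = 14.5, s_1 = 3, a_2 = 12, b_2 = 5, c_2 = 7.5, p_2 = 5.5, t_2 = 3, a_3 = 13.5, c_3 = 12, p_3 = 4.5, q_3 = 3, t_3 = 5, a_4 = 2.5, b_4 = 7.5, p_4 = 2.5, q_4 = 5, t_4 = 5.5, a_5 = 16.5, b_5 = 16.5, c_5 = 15.5, a_6 = 11, b_6 = 14, c_6 = 7, a_7 = 11, b_7 = 2.5, c_7 = 6.5, t_7 = 4, a_8 = 14.5, b_8 = 5.5, c_8 = 0.5, s_8 = 3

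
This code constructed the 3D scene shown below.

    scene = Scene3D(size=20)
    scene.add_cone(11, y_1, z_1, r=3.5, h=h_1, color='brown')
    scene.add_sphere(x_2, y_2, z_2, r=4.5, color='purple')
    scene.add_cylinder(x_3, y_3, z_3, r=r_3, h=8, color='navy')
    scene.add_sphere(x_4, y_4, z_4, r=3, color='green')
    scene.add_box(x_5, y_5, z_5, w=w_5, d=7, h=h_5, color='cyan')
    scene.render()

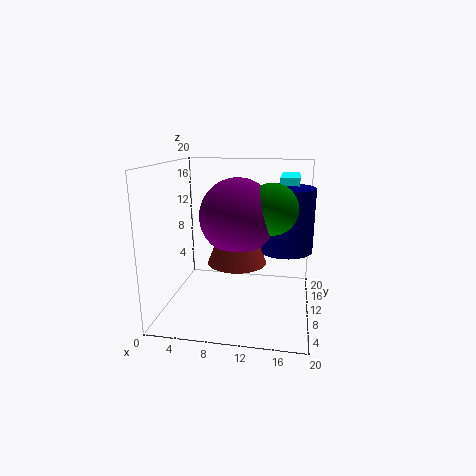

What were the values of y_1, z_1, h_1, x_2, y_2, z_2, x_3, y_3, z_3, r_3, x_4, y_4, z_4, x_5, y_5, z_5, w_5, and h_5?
y_1 = 4; z_1 = 9; h_1 = 8.5; x_2 = 11; y_2 = 4.5; z_2 = 14.5; x_3 = 16.5; y_3 = 8; z_3 = 9.5; r_3 = 3.5; x_4 = 15; y_4 = 4.5; z_4 = 15.5; x_5 = 15.5; y_5 = 9; z_5 = 15.5; w_5 = 2.5; h_5 = 3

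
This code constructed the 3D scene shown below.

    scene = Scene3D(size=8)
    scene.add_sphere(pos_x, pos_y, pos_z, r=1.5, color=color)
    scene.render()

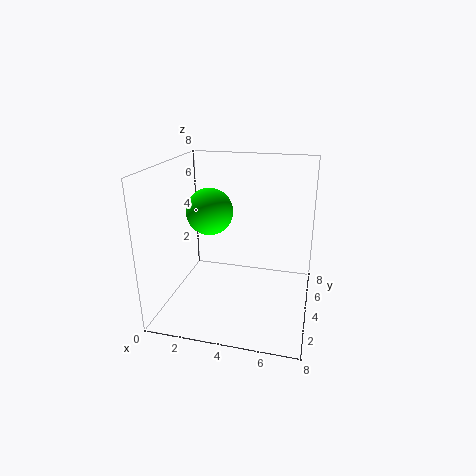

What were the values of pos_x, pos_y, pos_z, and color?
pos_x = 1.5, pos_y = 6.5, pos_z = 4.5, color = 'lime'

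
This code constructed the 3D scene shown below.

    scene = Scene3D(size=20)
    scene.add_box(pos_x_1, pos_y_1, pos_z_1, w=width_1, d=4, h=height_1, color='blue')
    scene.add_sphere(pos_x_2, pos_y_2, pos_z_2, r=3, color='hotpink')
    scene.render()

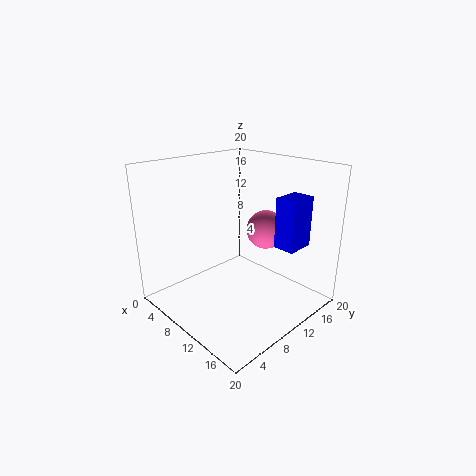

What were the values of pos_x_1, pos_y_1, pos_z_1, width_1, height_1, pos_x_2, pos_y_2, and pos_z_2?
pos_x_1 = 14; pos_y_1 = 13; pos_z_1 = 9; width_1 = 3; height_1 = 7; pos_x_2 = 9; pos_y_2 = 17; pos_z_2 = 9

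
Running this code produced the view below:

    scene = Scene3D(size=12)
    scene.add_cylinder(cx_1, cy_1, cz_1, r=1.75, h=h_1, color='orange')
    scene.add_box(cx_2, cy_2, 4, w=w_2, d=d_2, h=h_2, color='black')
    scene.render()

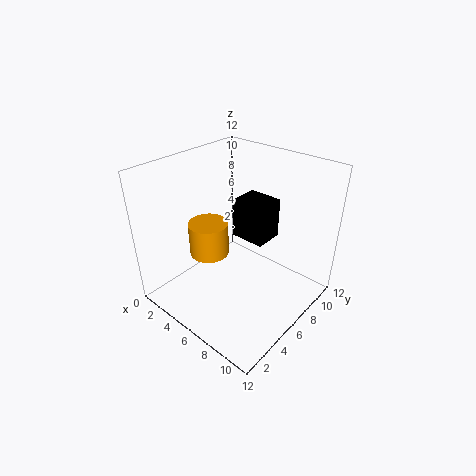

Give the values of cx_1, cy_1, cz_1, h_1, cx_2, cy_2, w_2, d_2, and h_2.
cx_1 = 3; cy_1 = 5.5; cz_1 = 3.5; h_1 = 3; cx_2 = 3.25; cy_2 = 8.5; w_2 = 3.25; d_2 = 2.75; h_2 = 3.75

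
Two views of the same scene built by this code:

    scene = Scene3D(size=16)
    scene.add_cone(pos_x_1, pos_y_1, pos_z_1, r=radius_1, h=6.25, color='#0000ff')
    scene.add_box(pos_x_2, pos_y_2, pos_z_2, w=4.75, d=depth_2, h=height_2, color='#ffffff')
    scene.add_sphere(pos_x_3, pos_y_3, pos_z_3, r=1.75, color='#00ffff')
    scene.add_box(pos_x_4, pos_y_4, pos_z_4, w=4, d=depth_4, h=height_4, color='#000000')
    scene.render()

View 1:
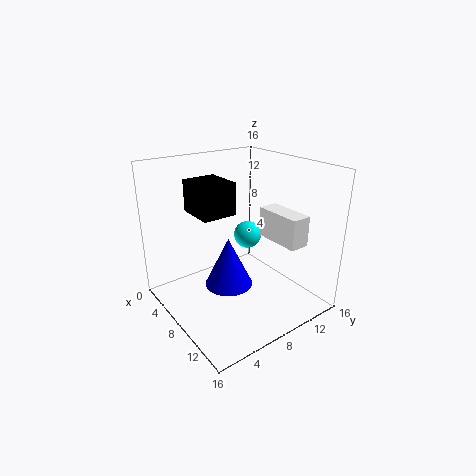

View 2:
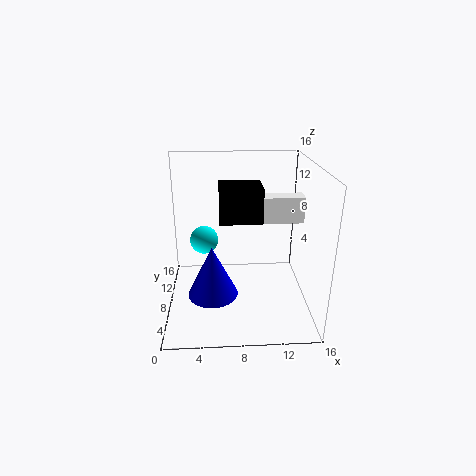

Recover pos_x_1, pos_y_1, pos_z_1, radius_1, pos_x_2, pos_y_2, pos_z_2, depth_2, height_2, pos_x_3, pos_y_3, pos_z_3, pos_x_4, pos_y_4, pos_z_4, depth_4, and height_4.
pos_x_1 = 5
pos_y_1 = 8.75
pos_z_1 = 0.25
radius_1 = 3
pos_x_2 = 10.75
pos_y_2 = 8.75
pos_z_2 = 9.25
depth_2 = 2
height_2 = 3
pos_x_3 = 4
pos_y_3 = 12.5
pos_z_3 = 5.75
pos_x_4 = 6
pos_y_4 = 2.75
pos_z_4 = 11.75
depth_4 = 3.5
height_4 = 3.25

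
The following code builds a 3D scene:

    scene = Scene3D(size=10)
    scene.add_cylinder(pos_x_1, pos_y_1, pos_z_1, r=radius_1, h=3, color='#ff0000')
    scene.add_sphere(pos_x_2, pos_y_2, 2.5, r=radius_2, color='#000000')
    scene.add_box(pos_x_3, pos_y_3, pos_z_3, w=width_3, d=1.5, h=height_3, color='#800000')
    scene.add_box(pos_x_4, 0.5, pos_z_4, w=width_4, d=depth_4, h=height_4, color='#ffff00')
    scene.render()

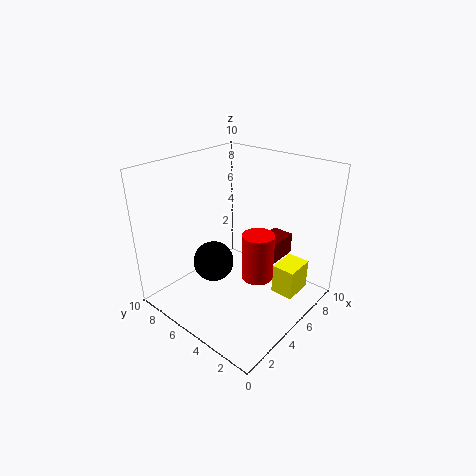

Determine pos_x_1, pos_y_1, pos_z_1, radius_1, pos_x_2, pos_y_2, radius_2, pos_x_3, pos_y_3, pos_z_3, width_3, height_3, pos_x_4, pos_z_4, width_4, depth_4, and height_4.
pos_x_1 = 4
pos_y_1 = 2.5
pos_z_1 = 3.5
radius_1 = 1
pos_x_2 = 4.5
pos_y_2 = 7
radius_2 = 1.5
pos_x_3 = 4.5
pos_y_3 = 2.5
pos_z_3 = 3.5
width_3 = 3.5
height_3 = 1.5
pos_x_4 = 5
pos_z_4 = 2
width_4 = 2
depth_4 = 1.5
height_4 = 2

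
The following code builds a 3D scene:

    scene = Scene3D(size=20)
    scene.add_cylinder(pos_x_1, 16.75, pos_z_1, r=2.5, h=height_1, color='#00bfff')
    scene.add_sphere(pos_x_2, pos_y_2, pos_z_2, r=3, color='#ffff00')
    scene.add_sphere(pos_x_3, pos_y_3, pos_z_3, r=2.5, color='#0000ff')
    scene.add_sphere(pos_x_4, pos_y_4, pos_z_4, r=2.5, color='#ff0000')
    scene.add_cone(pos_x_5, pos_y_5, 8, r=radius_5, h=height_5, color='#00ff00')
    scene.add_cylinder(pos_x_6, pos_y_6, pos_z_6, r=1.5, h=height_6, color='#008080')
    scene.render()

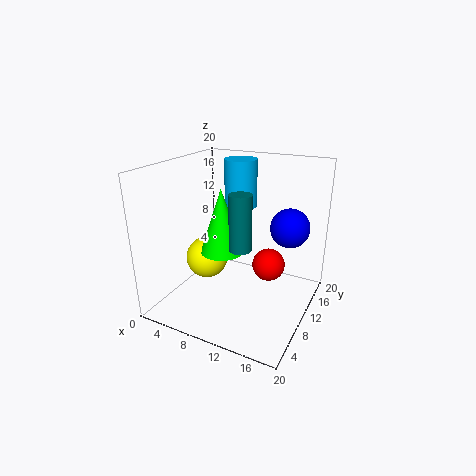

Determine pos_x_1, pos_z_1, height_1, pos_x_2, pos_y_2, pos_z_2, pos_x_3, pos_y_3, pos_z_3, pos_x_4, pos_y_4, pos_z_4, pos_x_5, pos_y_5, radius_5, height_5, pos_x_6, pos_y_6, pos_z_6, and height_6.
pos_x_1 = 7; pos_z_1 = 12.25; height_1 = 7.25; pos_x_2 = 5.25; pos_y_2 = 9.25; pos_z_2 = 6.25; pos_x_3 = 17.25; pos_y_3 = 10.25; pos_z_3 = 12.75; pos_x_4 = 12.75; pos_y_4 = 15; pos_z_4 = 4; pos_x_5 = 8; pos_y_5 = 9; radius_5 = 3; height_5 = 9; pos_x_6 = 11.5; pos_y_6 = 7.75; pos_z_6 = 9.5; height_6 = 7.5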